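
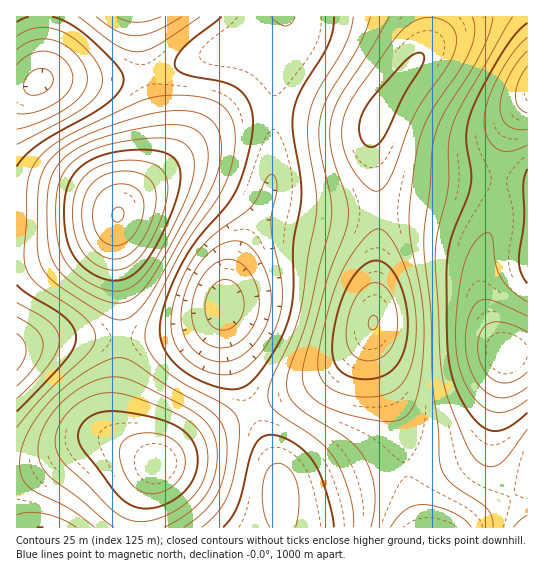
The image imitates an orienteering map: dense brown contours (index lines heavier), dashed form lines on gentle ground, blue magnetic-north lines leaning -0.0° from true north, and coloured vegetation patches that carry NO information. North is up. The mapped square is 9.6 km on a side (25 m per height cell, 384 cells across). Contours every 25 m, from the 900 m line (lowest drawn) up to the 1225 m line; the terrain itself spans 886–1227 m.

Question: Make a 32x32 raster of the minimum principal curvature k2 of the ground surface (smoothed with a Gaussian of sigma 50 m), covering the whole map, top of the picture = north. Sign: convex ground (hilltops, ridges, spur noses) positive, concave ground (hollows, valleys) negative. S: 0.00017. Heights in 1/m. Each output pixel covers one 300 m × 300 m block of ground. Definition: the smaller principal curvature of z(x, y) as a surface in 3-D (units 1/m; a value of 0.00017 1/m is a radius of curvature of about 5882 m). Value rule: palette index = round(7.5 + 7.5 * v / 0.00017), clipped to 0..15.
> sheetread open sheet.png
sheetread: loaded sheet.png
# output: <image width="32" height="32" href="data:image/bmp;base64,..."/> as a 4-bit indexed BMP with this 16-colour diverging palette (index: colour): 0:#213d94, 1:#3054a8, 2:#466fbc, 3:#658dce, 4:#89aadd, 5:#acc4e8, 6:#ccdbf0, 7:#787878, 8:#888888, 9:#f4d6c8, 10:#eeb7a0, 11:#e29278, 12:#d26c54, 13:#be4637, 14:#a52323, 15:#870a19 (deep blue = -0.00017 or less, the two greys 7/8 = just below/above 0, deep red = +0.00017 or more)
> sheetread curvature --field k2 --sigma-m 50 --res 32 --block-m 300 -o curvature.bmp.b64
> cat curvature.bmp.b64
<image width="32" height="32" href="data:image/bmp;base64,Qk12AgAAAAAAAHYAAAAoAAAAIAAAACAAAAABAAQAAAAAAAACAAATCwAAEwsAABAAAAAAAAAAlD0hAKhUMAC8b0YAzo1lAN2qiQDoxKwA8NvMAHh4eACIiIgAyNb0AKC37gB4kuIAVGzSADdGvgAjI6UAGQqHADM0aZiHYxEkVEVURWeIdUM0VWiZqqYxEkRGZVVVVmUzRWZnms3ZUhEjVnZlVEVUM1Z3Zove7HMQE1ZmZmVVVDRXiXZpzutzABRFVmZmZUM0WJqXZ63JUgAlVVVWZ3ZCE1iruXeKp0EANnZVVWd2MQJIq7qHd4YxAkeYdVVWZTABN5mZh1VlIRNXiIdlVVQgABNFZmVERCEjZ4iIhlRDIAAAASIzMyIRJFZ3iah1QxAAAAAAEiIQACRWZ4q7l1IAACAAAAEhEAATRWebzKhQABNlQhESIRAAEjRoq8yoMAAldmVUQzIQABM0V5qqliABRnZWeHZUEAAjREZ4iHUQAUZURpqpdiAAJFRFZmZUIAJGREesy6cgACRVVVVVVDISNDNYzu2nMAATRWZURVVDIiMjat7tp0IQAjRVRFVmZDIiI2nO7JdVMQEjRVVWd2VDISRpvdqGZ2MQAkVmZnd2QyEkaau4dnh1IAFHiHZmZVMhJGiph2Z4hiABWamHZVVDIRNndlVniHYwAEm7mGVDMhABNDIzVnd1QQBIu5hlQyAAAAAAEjRmZUMRN6qXZmQgAAAAAAASNVVVMSWIh3d3UwAAAAAQABJEVkITZ3eImYZBAAEjMhAAJGdjIkZ4mamXUxATVlQxABNXZTI0Z5qph1MhJGiHVCECRmVENFaJqYZD"/>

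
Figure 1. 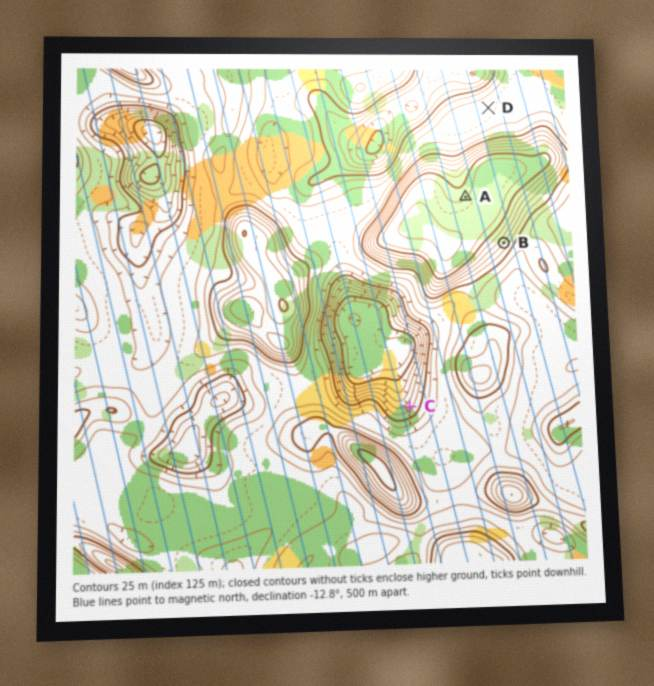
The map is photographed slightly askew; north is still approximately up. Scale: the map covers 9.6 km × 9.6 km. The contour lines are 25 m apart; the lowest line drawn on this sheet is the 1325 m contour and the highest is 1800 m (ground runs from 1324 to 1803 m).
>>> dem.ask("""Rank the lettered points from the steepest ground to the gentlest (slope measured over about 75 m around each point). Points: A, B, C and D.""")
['B', 'C', 'A', 'D']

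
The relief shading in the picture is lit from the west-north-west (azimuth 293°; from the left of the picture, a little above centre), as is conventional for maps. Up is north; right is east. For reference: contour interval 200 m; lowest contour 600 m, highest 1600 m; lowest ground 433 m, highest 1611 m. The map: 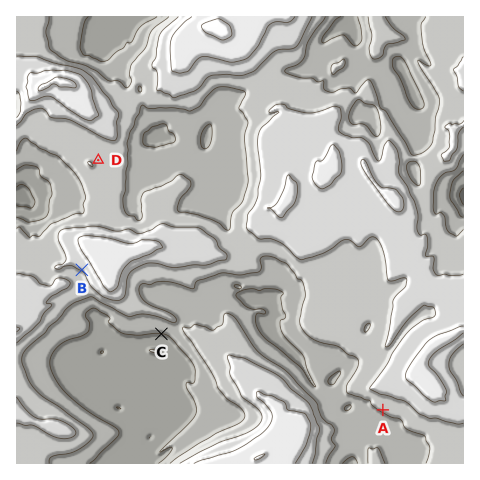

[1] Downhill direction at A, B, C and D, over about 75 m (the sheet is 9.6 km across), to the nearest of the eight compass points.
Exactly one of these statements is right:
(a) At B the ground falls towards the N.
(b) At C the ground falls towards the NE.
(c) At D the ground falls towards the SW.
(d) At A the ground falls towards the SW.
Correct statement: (d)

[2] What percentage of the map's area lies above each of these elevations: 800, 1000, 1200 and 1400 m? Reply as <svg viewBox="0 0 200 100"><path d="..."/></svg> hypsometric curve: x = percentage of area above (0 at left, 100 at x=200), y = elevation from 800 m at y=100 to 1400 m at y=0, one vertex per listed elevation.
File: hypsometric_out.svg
<svg viewBox="0 0 200 100"><path d="M177 100l-53-33-64-34-45-33"/></svg>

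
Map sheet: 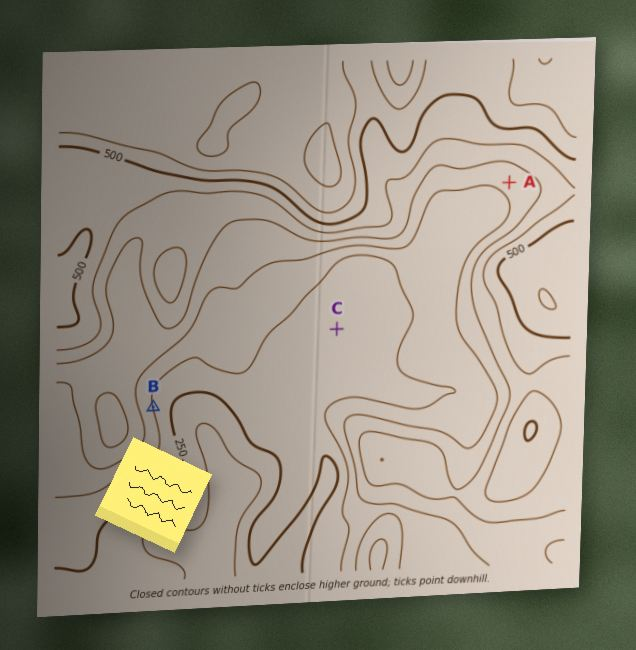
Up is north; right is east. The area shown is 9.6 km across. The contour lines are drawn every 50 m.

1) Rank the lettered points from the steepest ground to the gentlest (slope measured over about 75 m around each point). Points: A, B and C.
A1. B A C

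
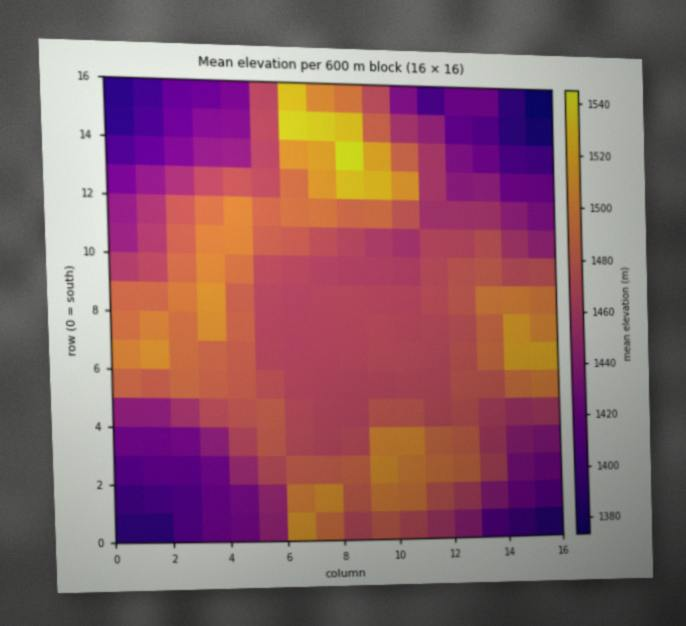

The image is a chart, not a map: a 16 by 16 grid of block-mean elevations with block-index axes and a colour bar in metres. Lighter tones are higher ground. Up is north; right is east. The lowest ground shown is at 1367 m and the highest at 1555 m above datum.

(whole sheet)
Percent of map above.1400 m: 94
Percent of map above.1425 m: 82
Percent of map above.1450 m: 69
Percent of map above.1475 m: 36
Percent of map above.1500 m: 13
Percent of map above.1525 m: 3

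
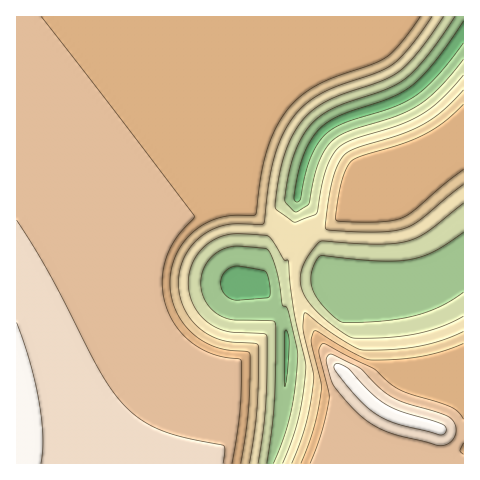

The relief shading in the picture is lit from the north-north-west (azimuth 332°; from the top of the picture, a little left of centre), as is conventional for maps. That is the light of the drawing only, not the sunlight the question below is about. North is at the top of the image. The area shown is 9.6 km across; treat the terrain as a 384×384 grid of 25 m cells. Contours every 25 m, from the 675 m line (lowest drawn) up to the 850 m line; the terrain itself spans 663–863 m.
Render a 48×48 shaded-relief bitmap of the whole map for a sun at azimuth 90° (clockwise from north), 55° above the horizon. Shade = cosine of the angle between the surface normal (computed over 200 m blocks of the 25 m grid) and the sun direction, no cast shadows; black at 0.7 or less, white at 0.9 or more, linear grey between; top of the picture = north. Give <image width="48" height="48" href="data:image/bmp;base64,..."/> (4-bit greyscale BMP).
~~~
<image width="48" height="48" href="data:image/bmp;base64,Qk32BAAAAAAAAHYAAAAoAAAAMAAAADAAAAABAAQAAAAAAIAEAAATCwAAEwsAABAAAAAAAAAAAAAAABEREQAiIiIAMzMzAERERABVVVUAZmZmAHd3dwCIiIgAmZmZAKqqqgC7u7sAzMzMAN3d3QDu7u4A////AJmZmZmZmZmZmZma3u7YMzNpmZmZmZmZmaqZmZmZmZmZmZmazu7qQzNYmZmZmZiJq6qqqZmZmZmZmZmZvu7rYzNYmZmYiIh5vaqqqpmZmZmZmZmZve7sczNHmZh3d4iK3aqqqqmZmZmZmZmZrO7tgzNGmXZneJmrzaqqqqmZmZmZmZmZrO7ulDM2h2ZoqqqqvKqqqqqZmZmZmZmZnO7upDM1ZVebuqqqqaqqqqqZmZmZmZmZm+7upTMzRXrMuqmZmaqqqqqZmZmZmZmZm97utTMRRqzLqZmZmaqqqqqZmZmZmZmZm97utTEASczKmZmZmaqqqqqZmZmZmZmZm97utiABe8upmZmZmaqqqqqZmZmZmZmqms7uxhAGrLqYiIiIiaqqqqqZmZmZmau6mZzuxQBKzLmYiIh3d6qqqqqZmZmZmsy6qZnOswKMy6mYiIiHd6qqqqmZmZmZrNy7qZmsoha8ypmZiIiId6qqqqmZmZmazdy7qZmagznMuZmZmIiId6qqqqmZmZmb3tzLqZmYY2vcqZmZmYiIiKqqqpmZmZmc7tzLqZmGRZ3LmZmZmZiIiKqqqpmZmZms7tzLqZmFRr3KmZmZmZmYiKqqqpmZmZms7tzLqZl1R825mZmZmZmZiKqqqZmZmZmc7tzLqZl1R825mZmZmZmZmaqqqZmZmZmb3tzLqZl1V725mZmZmZmZmaqqmZmZmZma3tzLqZh1aKy5iZmZmZqqmaqpmZmZmZmZvdy7qZh2iIu5iImZmaqqqqqpmZmZmZmZq9y6qYiImImYiImZmqqqqqqZmZmZmZmZmry6qYmqqYh2iImZmru7qqmZmZmZmZmZmZq6qZrMuodUWJmZq7u7upmZmZmZmZmZmZmZma3ty3VDV5mZmru7u5mZmZmZmZmZmZmZma3u7HMzR5mZmau7u5mZmZmZmZmZmZmZmazu7YQzR5mZmZmru5mZmZmZmZmZmZmZmazu7ZQzRomZmZmau5mZmZmZmZmZmZmZmZve7qUzRYmZmZmZqpmZmZmZmZmZmZmZmZve7rZERWiZmZmZmZmZmZmZmZmZmZmZmZrO7tlEVmd4iZmZmZmZmZmZmZmZmZmZmZrN7dt1Vnd3d3iZmZmZmZmZmZmZmZmZmZm93d2nZnd3d2Z4mZmZmZmZmZmZmZmZmZms3dzKh3d3dmZmiZmZmZmZmZmZmZmZmZmazczLuph3dmZVZpmZmZmZmZmZmZmZmZmZvMy7uqqph2ZVVZmZmZmZmZmZmZmZmZmZmry7qqqqunVVVZmZmZmZmZmZmZmZmZmZmau7qqqru7hVVZmZmZmZmZmZmZmZmZmZmZmqqqqrvMuFVZmZmZmZmZmZmZmZmZmZmZmZmqq7vMy4VJmZmZmZmZmZmZmZmZmZmZmZmZmrzMzLdZmZmZmZmZmZmZmZmZmZmZmZmZmavN3cp5mZmZmZmZmZmZmZmZmZmZmZmZmZrN3dy5mZmZmZmZmZmZmZmZmZmZmZmZmZms3d3ZmZmZmZmZmZmZmZmZmZmZmZmZmZmbzd3Q=="/>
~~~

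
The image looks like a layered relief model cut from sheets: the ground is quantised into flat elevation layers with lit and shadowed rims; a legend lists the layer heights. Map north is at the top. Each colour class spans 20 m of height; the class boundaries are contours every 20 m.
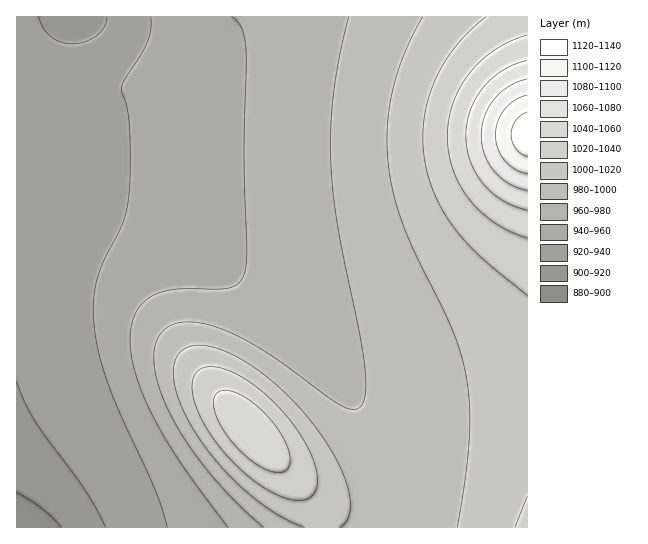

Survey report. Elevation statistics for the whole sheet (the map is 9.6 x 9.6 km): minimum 880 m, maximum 1130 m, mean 975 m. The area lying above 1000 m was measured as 24.2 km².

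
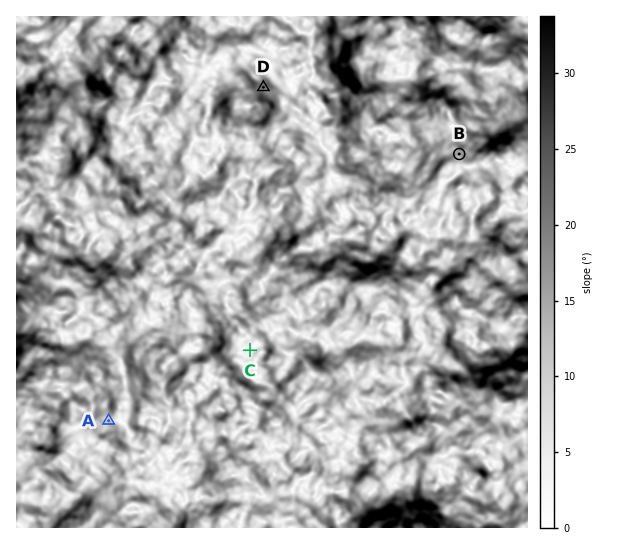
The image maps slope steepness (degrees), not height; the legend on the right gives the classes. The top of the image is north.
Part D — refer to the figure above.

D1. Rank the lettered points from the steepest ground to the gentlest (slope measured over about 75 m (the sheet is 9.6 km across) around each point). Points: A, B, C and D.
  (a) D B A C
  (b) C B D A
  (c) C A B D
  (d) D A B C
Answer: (a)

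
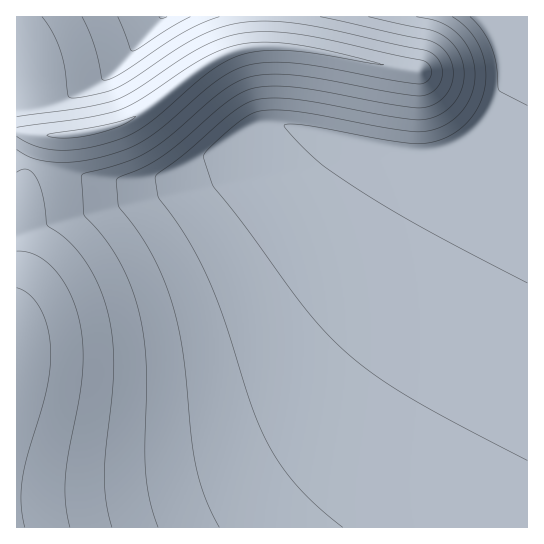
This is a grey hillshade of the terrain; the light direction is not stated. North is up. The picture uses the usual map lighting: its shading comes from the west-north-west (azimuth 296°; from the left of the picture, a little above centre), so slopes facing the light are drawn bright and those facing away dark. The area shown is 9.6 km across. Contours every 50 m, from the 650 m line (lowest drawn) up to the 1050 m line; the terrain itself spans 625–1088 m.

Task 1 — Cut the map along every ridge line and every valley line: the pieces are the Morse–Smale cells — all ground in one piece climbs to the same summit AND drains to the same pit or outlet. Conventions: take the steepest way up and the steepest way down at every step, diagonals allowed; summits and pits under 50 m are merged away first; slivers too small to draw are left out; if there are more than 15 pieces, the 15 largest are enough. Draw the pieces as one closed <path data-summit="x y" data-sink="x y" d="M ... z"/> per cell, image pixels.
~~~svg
<path data-summit="17 359" data-sink="527 17" d="M527 47l-26 52-16 24-19 17-24 11-17 2-20-1-120-25-38 25-25 12-44 13-36 6-36-2-31-5-36-11-22-9-1 371 511 1z"/><path data-summit="82 133" data-sink="527 17" d="M527 16l-262 0-2 31-24 2-28 12-72 54-26 12-40 8-38 0-3-8-4-40-11 1-1 67 23 10 36 11 31 5 36 2 36-6 44-13 25-12 38-25 120 25 20 1 17-2 28-14 15-14 11-14 32-63z"/><path data-summit="82 133" data-sink="163 17" d="M263 16l-102 0-40 46-19 17-19 4-54 4 4 46 2 2 38 0 40-8 17-7 21-13 60-46 28-12 24-2z"/><path data-summit="17 359" data-sink="163 17" d="M159 16l-142 0-1 42 8 4 5 25 65-6 8-2 13-10z"/><path data-summit="17 359" data-sink="527 17" d="M21 59l-5 0 0 28 10 1 2-2-1-15-3-9z"/>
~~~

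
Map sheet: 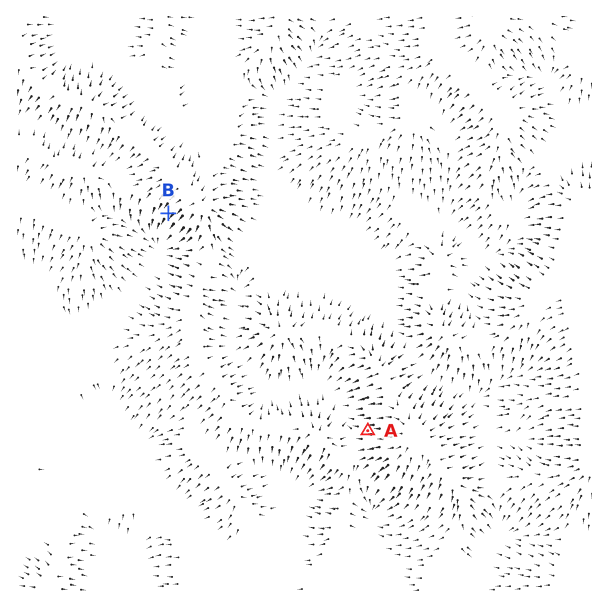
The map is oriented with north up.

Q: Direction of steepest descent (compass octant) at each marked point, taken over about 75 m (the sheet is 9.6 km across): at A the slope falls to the W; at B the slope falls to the SW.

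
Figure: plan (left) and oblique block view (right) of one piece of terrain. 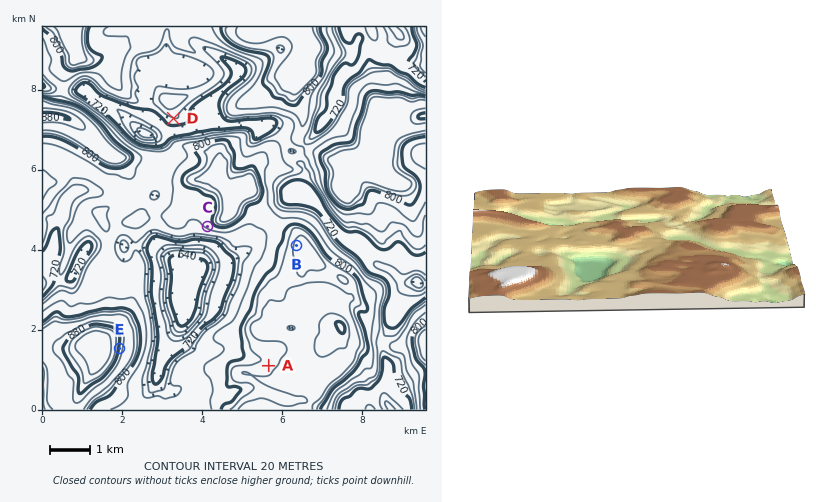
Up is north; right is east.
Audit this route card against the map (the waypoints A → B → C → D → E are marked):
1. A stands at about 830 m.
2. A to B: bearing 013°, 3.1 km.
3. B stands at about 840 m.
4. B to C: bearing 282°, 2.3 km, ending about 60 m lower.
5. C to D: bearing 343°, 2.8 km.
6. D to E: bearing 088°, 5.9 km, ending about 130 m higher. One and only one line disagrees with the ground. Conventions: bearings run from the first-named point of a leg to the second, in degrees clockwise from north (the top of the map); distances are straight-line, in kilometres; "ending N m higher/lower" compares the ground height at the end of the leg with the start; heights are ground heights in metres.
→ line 6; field bearing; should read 193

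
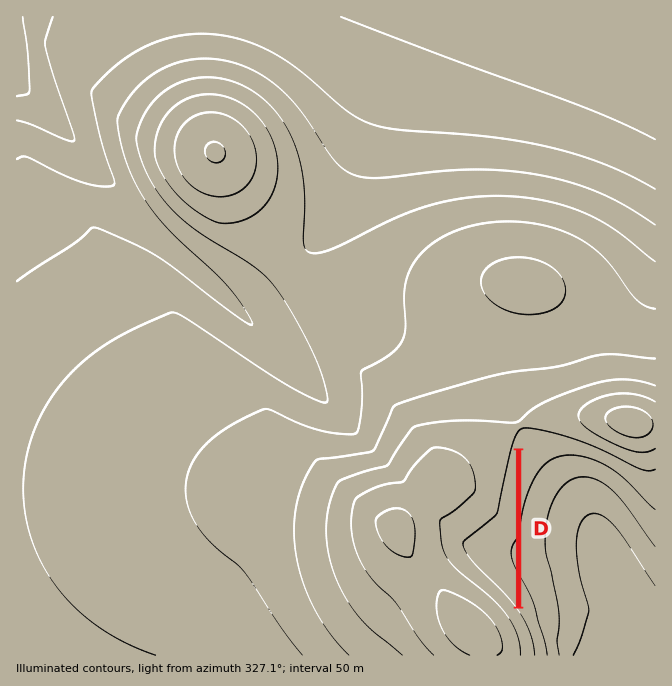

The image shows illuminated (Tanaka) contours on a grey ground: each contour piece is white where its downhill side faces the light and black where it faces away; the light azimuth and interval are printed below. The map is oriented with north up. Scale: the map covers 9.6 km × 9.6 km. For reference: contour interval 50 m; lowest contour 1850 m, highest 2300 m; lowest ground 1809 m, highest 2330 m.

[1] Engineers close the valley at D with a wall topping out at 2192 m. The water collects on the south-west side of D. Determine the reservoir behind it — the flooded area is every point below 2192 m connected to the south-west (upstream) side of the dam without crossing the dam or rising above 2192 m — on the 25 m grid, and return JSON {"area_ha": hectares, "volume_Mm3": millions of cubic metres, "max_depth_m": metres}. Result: {"area_ha": 66.7, "volume_Mm3": 12.19, "max_depth_m": 47}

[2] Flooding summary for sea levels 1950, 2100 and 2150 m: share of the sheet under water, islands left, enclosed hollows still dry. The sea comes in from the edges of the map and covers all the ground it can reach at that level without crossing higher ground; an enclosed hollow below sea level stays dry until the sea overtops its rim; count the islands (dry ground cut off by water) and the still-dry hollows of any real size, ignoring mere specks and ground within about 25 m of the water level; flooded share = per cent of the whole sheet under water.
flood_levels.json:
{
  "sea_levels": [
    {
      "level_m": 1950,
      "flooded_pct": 15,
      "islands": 0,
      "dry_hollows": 0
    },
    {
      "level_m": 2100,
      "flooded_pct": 65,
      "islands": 1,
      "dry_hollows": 0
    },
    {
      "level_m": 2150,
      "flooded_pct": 81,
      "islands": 1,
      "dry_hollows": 0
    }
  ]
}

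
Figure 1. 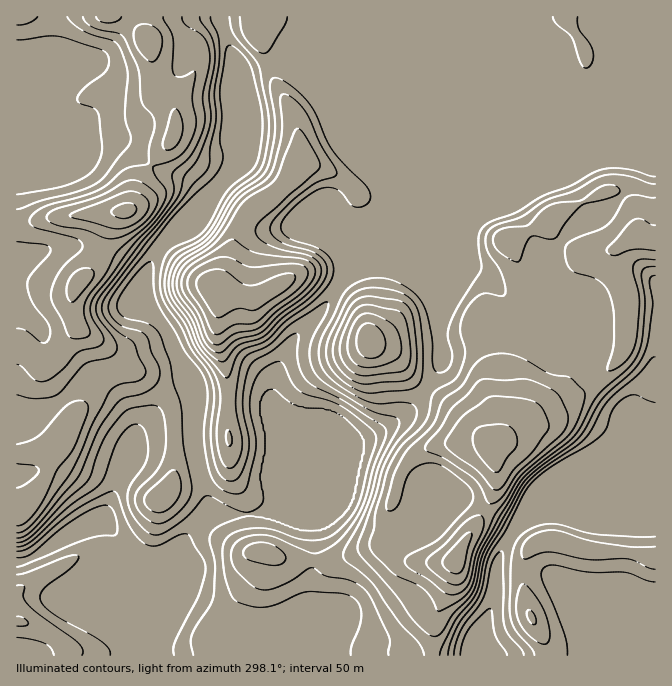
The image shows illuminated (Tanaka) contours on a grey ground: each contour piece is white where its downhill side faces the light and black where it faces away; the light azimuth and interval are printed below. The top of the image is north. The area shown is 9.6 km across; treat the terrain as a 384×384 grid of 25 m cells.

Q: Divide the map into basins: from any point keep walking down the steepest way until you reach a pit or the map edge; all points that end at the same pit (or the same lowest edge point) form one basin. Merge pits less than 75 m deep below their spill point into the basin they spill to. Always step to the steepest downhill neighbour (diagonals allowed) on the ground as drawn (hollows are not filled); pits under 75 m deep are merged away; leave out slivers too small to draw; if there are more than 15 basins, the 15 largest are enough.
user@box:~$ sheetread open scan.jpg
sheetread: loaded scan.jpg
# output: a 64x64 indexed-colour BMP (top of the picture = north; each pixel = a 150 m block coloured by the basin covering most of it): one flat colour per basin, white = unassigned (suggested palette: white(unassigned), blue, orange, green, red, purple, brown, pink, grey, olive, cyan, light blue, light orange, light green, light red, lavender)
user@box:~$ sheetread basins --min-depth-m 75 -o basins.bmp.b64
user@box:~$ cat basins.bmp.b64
<image width="64" height="64" href="data:image/bmp;base64,Qk12CAAAAAAAAHYAAAAoAAAAQAAAAEAAAAABAAQAAAAAAAAIAAATCwAAEwsAABAAAAAAAAAA////ALR3HwAOf/8ALKAsACgn1gC9Z5QAS1aMAMJ34wB/f38AIr28AM++FwDox64AeLv/AIrfmACWmP8A1bDFABERERERERERERERERERERERERERESIiIiIiIiIiIiIiERERERERERERERERERERERERERERIiIiIiIiIiIiIiIREREREREREREREREREREREREREREiIiIiIiIiIiIiIhERERERERERERERERERERERERERESIiIiIiIiIiIiIiERERERERERERERERERERERERERERIiIiIiIiIiIiIiIRERERERERERERERERERERERERERESIiIiIiIiIiIiIhERERERERERERERERERERERERERERIiIiIiIiIiIiIiERERERERERERERERERERERERERERESIiIiIiIiIiIiIRERERERERERERERERERERERERERERIiIiIiIiIiIiIhEREREREREREREREREREREREREREREiIiIiIiIiIiIiERERERERERERERERERERERERERERESIiIiIiIiIiIiIREREREREREREREREREREREREREREREiIiIiIiIiIiIhERERERERERERERERERERERERERERERIiIiIiIiIiIiEREREREREREREREREREREREREREREREiIiIiIiIiIiIRERERERERERERERERERERERERERERERIiIiIiIiIiIhEREREREREREREREREREREREREREREREiIiIiIiIiIiERERERERERERERERERERERERERERERERIiIiIiIiIiIREREREREREREREREREREREREREREREREiIiIiIiIiIhERERERERERERERERERERERERERERERESIiIiIiIiIiERERERERERERERERERERERERERERERERIiIiIiIiIiIRERERERERERERERERERERERERERERERIiIiIiIiIiIhERERERERERERERERERERERERERERERESIiIiIiIiIiEREREREREREREREREREREREREREREREREiIiIiIiIiIREREREREREREREREREREREREREREREREREiIiIiIiIhEREREREREREREREREREREREREREREREREREiIiIiIiEREREREREREREREREREREREREREREREREREREiIiIiIREREREREREREREREREREREREREREREREREREREiIiIhERERERERERERERERERERERERERERERERERERERIiIiERERERERERERERERERERERERERERERERERERERESIiIREREREREREREREREREREREREREREREREREREREREiIhERERERERERERERERERERERERERERERERERERERERIiEREREREREREREREREREREREREREREREREREREREREiIRERERERERERERERERERERERERERERERERERERERESIhERERERERERERERERERERERERERERERERERERERERIiEREREREREREREREREREREREREREREREREREREREREiIRERERERERERERERERERERERERERERERERERERERERERERERERERERERERERERERERERERERERERERERERERERERERERERERERERERERERERERERERERERERERERERERERERERERERERERERERERERERERERERERERERERERERERERERERERERERERERERERERERERERERERERERERERERERERERERERERERERERERERERERERERERERERERERERERERERERERERERERERERERERERERERERERERERERERERERERERERERERERERERERERERERERERERERERERERERMxEREREREREREREREREREREREREREREREREREREREREzMzMzMxERERERERERERERERERERERERERERERERERETMzMzMzMxERERERERERERERERERERERERERERERERERMzMzMzMzEREREREREREREREREREREREREREREREREREzMzMzMzMxERERERERERERERERERERERERERERERERETMzMzMzMzERERERERERERERERERERERERERERERERERMzMzMzMzMxEREREREREREREREREREREREREREREREREzMzMzMzMzMRERERERERERERERERERERERERERERERETMzMzMzMzMxERERERERERERERERERERERERERERERERMzMzMzMzMzMREREREREREREREREREREREREREREREREzMzMzMzMzMxERERERERERERERERERERERERERERERETMzMzMzMzMzERERERERERERERERERERERERERERERERMzMzMzMzMzEREREREREREREREREREREREREREREREREzMzMzMzMzERERERERERERERERERERERERERERERERETMzMzMzMzMRERERERERERERERERERERERERERERERERMzMzMzMzMxEREREREREREREREREREREREREREREREREzMzMzMzMzERERERERERERERERERERERERERERERERETMzMzMzMzERERERERERERERERERERERERERERERERERMzMzMzMzMREREREREREREREREREREREREREREREREREzMzMzMzMRERERERERERERERERERERERERERERERERETMzMzMzMxERERERERERERERERERERERERERERERERER"/>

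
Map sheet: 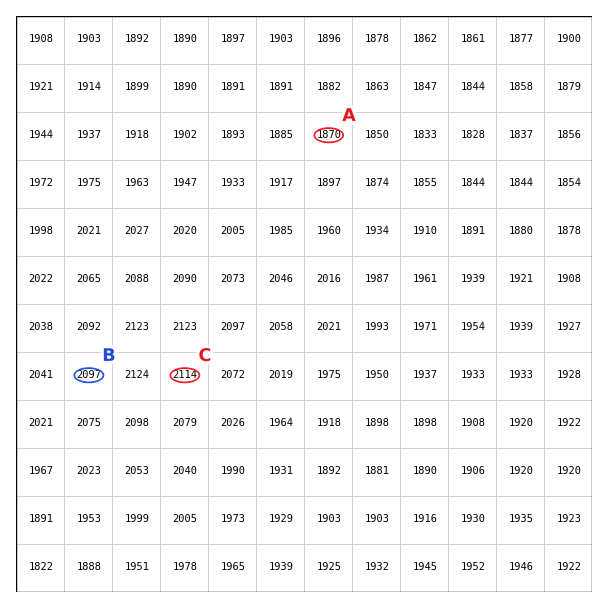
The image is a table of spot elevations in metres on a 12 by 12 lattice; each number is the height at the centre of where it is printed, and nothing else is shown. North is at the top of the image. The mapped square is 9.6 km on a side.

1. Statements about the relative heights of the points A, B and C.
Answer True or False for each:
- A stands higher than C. False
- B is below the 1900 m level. False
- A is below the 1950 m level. True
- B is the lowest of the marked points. False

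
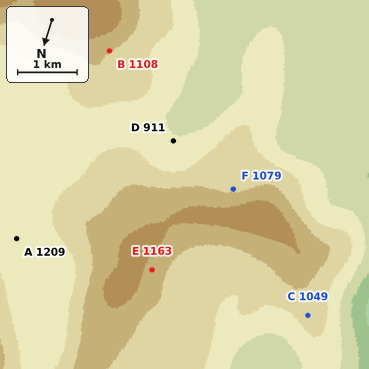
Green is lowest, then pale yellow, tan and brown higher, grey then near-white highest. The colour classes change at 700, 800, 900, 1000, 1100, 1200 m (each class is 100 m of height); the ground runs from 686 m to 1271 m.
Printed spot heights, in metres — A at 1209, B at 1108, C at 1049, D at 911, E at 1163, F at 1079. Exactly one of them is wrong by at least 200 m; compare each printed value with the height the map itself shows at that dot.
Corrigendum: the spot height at A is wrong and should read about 959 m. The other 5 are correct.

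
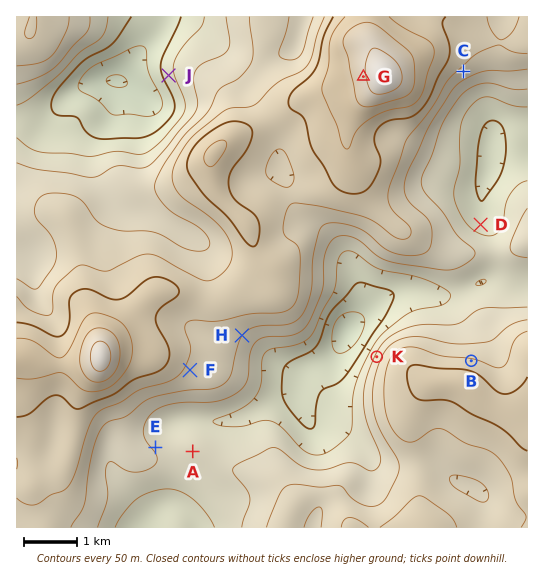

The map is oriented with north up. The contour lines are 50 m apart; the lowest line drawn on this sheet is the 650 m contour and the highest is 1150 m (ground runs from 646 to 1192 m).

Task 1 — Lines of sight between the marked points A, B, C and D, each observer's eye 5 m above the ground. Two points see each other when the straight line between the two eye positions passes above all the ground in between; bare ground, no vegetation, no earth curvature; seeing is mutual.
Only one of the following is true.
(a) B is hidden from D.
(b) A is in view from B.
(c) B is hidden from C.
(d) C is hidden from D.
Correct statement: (a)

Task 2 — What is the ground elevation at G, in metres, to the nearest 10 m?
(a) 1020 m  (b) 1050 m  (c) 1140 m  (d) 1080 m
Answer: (c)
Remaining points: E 850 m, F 940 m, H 900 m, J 780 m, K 870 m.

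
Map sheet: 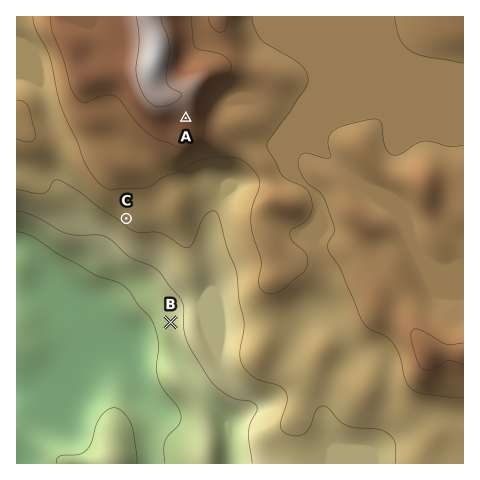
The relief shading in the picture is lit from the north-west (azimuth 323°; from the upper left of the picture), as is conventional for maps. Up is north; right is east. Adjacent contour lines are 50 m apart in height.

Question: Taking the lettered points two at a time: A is above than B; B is below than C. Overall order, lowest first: B C A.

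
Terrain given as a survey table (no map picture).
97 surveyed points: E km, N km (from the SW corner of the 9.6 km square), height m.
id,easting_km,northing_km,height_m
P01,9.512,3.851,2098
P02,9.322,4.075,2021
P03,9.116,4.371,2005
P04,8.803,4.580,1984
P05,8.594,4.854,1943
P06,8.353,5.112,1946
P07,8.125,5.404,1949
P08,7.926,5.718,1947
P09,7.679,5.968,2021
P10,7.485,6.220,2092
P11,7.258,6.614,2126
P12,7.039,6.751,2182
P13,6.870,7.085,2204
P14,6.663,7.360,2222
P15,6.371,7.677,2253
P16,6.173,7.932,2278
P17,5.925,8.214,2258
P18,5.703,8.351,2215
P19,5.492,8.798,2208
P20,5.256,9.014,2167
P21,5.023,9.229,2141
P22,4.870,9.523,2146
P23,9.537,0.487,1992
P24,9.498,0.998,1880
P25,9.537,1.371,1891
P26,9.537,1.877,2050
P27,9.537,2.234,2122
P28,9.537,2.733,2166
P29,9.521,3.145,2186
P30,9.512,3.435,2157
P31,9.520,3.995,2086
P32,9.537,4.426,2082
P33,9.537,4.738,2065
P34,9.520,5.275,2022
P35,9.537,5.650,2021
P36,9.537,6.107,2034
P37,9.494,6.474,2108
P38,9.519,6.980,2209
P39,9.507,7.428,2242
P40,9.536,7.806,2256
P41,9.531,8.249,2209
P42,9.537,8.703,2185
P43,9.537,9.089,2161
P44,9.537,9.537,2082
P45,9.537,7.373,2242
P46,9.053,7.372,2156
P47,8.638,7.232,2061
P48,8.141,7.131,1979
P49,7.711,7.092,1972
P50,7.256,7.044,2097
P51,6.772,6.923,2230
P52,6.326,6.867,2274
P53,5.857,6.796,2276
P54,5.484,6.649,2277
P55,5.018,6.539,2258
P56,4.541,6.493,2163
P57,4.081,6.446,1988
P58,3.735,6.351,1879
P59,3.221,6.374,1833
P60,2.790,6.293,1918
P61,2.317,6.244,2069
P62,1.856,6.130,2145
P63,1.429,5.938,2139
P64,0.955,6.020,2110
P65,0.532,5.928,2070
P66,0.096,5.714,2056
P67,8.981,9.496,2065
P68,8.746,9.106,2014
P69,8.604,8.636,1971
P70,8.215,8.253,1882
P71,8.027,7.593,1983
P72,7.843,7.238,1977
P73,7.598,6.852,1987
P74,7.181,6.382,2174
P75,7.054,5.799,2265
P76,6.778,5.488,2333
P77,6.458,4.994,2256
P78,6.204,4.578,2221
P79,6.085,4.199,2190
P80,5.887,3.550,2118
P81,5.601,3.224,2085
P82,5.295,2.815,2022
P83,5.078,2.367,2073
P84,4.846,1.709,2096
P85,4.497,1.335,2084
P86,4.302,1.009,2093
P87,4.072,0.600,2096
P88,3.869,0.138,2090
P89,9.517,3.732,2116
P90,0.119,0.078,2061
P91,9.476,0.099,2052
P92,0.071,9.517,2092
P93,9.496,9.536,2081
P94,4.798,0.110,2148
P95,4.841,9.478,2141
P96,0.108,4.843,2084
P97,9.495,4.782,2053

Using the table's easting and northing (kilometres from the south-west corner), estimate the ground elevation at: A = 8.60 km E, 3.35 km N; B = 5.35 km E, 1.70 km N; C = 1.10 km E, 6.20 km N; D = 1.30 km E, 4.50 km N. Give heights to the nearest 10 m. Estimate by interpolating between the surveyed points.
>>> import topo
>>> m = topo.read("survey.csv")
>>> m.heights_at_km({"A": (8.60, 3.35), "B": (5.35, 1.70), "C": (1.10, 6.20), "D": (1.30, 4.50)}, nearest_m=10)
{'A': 2060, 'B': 2180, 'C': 2160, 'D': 2210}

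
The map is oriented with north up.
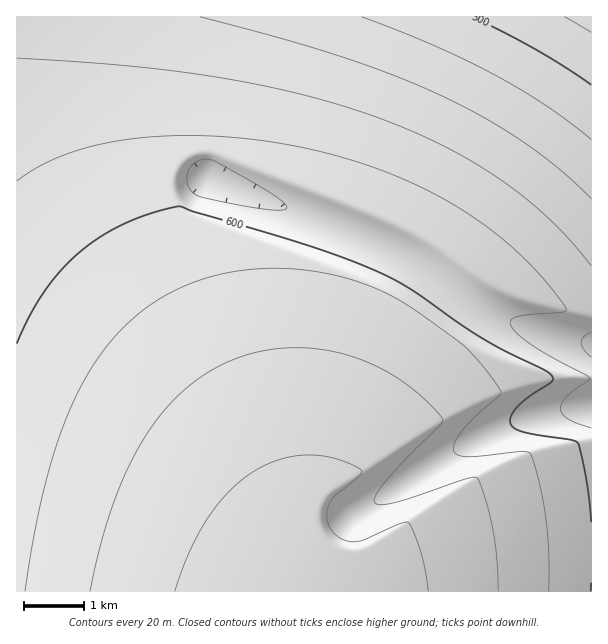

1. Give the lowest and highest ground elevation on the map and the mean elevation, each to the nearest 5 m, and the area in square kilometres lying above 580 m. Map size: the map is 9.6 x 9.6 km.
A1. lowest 475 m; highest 675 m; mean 600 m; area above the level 64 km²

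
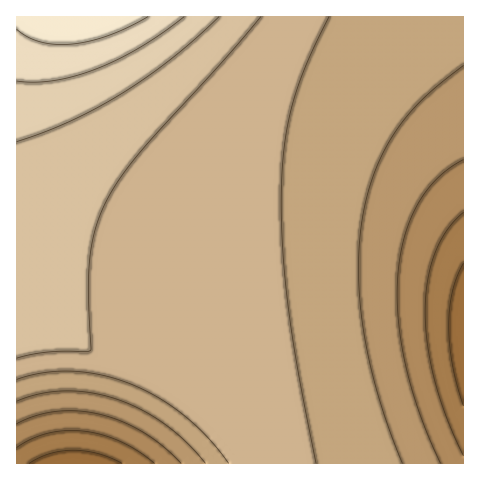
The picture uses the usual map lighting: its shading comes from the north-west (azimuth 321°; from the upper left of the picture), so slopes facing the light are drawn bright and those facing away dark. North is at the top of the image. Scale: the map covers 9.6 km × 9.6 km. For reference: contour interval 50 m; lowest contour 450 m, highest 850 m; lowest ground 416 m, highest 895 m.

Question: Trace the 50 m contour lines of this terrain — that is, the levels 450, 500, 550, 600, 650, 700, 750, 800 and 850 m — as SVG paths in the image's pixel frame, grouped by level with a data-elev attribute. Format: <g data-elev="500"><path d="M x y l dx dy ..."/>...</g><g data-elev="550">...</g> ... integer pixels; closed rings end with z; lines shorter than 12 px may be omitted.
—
<g data-elev="450"><path d="M29 463l21-10 24-3 24 4 24 9"/><path d="M463 406l-11-42-3-38 3-34 5-15 6-14"/></g><g data-elev="500"><path d="M463 456l-16-37-12-37-7-36-3-34 3-32 7-27 12-23 16-18"/><path d="M17 448l15-9 16-6 18-2 18 0 19 4 17 6 18 10 17 12"/></g><g data-elev="550"><path d="M441 463l-21-49-14-49-8-46 0-43 6-39 6-17 8-16 9-14 11-12 11-10 14-8"/><path d="M17 424l18-8 21-5 22 0 23 3 22 8 21 11 20 14 17 16"/></g><g data-elev="600"><path d="M402 463l-23-65-15-62-4-30-1-29 0-28 3-27 5-25 6-22 9-21 12-20 12-17 15-17 42-35"/><path d="M17 401l23-7 24-3 26 2 26 6 25 11 24 14 22 18 18 21"/></g><g data-elev="650"><path d="M316 463l-18-91-10-66-6-63-1-57 4-46 8-38 14-39 22-46"/><path d="M17 379l26-6 28-2 30 4 29 9 28 13 26 19 24 22 21 25"/></g><g data-elev="700"><path d="M17 358l29-6 41-1 4-1-3-58 2-34 6-30 10-27 14-23 19-25 84-92 38-44"/></g><g data-elev="750"><path d="M17 142l53-21 53-28 50-35 46-41"/></g><g data-elev="800"><path d="M17 81l17 1 20-1 21-5 21-7 22-10 22-12 44-30"/></g><g data-elev="850"><path d="M17 29l11 8 13 5 15 2 17 0 17-3 19-6 20-8 19-10"/></g>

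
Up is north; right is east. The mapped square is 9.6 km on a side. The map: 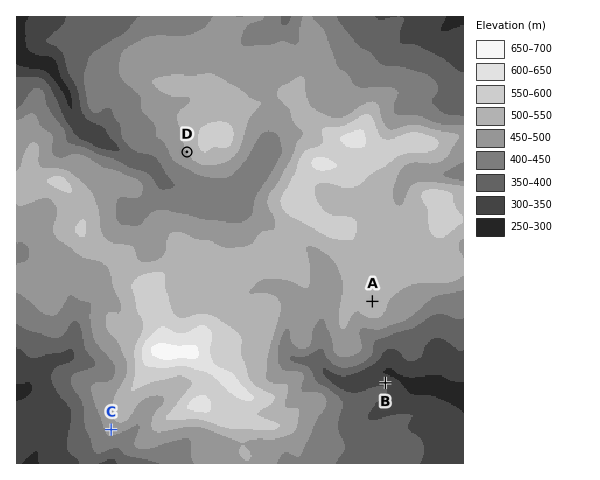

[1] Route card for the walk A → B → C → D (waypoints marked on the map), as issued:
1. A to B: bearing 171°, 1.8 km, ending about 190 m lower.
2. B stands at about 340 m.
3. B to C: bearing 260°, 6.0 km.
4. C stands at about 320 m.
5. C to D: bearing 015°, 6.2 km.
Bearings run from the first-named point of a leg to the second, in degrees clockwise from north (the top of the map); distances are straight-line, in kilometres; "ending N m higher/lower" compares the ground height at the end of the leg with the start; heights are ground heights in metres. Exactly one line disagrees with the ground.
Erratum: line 4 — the height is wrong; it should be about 470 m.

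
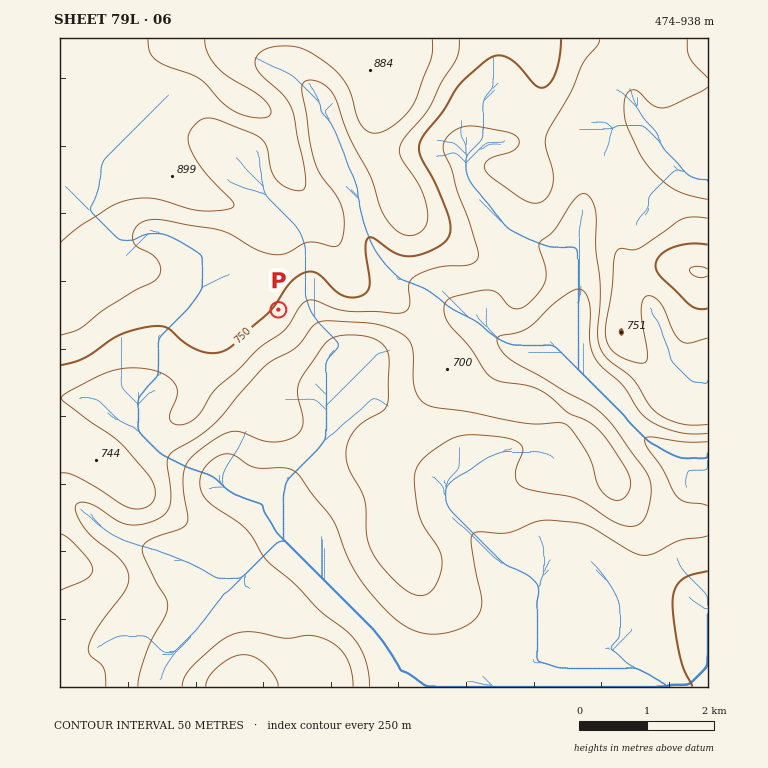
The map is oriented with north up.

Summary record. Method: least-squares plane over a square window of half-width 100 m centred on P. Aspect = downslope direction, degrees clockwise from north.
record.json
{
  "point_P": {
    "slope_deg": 8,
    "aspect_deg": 125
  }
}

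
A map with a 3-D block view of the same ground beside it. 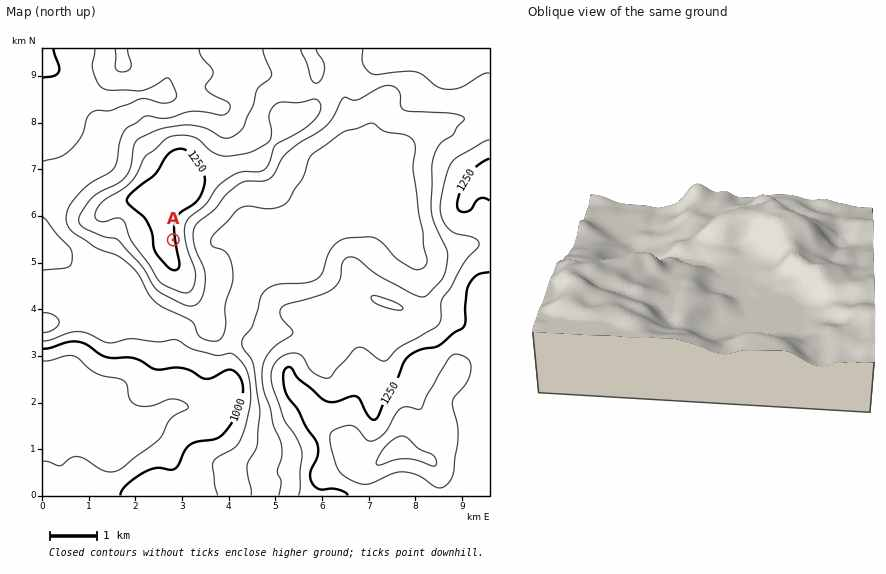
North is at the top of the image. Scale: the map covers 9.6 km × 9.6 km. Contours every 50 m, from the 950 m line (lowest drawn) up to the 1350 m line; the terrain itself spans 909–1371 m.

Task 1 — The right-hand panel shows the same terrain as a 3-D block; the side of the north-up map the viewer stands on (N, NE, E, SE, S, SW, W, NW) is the E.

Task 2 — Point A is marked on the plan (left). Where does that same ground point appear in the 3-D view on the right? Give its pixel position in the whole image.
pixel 745 215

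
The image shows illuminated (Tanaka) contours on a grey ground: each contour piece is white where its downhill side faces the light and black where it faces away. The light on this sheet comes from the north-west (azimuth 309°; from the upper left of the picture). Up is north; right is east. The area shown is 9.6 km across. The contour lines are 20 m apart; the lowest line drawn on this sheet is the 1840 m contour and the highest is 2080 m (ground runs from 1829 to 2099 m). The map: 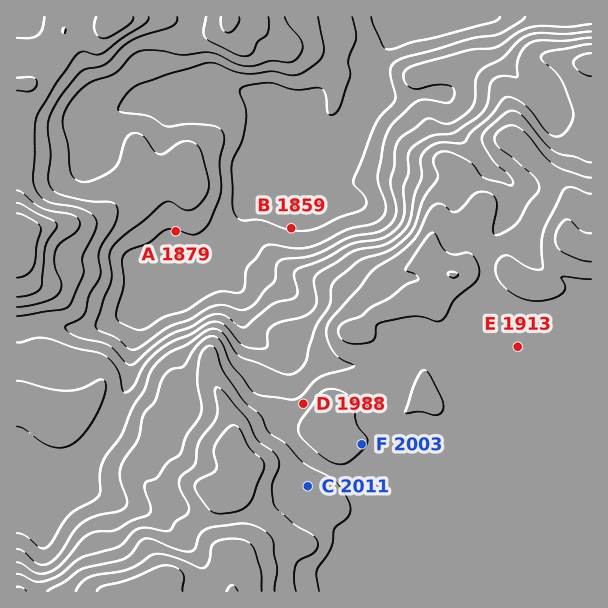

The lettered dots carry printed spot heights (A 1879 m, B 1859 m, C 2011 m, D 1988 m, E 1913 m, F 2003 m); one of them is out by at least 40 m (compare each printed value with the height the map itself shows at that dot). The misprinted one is E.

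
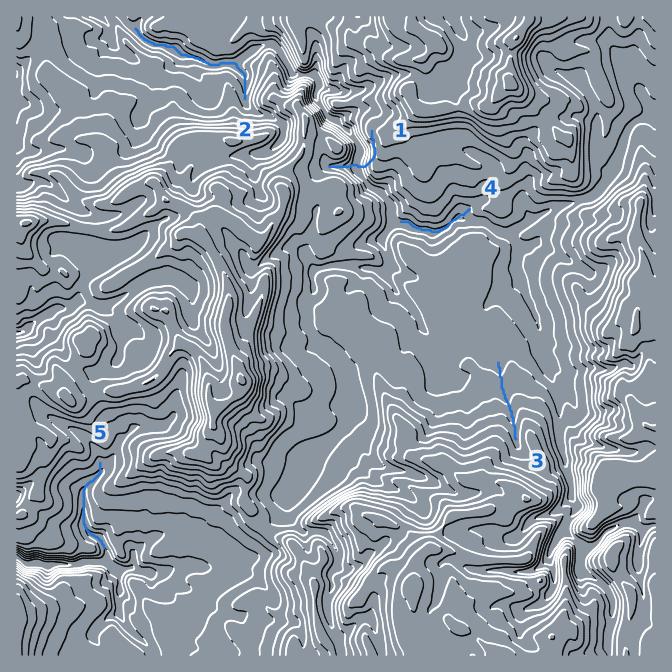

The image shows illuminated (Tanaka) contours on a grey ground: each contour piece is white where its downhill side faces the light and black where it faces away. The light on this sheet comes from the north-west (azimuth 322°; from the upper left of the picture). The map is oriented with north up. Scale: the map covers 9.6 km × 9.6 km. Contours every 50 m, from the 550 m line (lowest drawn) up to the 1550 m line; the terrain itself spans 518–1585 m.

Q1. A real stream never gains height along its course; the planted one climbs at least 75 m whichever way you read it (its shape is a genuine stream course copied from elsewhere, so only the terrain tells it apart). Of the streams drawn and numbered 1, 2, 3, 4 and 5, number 1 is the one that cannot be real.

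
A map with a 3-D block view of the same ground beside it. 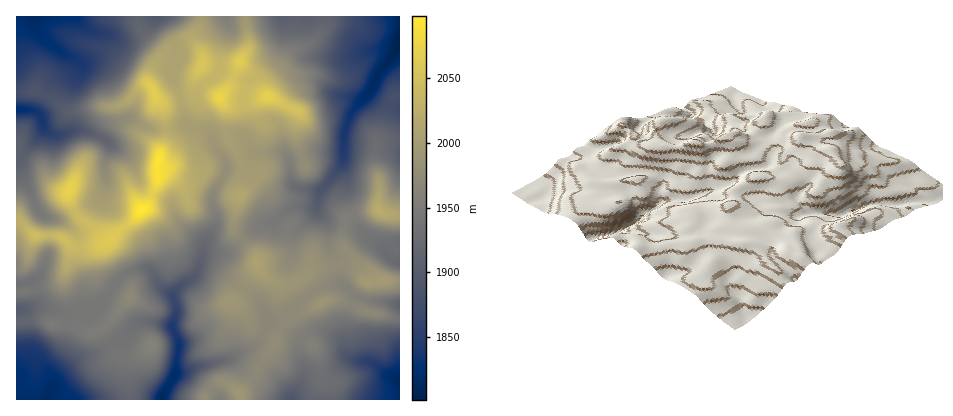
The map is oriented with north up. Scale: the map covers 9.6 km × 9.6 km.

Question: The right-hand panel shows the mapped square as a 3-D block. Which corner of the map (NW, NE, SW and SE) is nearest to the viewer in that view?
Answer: SE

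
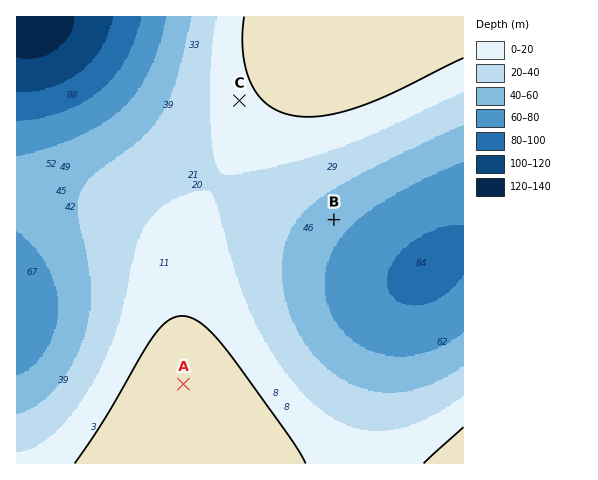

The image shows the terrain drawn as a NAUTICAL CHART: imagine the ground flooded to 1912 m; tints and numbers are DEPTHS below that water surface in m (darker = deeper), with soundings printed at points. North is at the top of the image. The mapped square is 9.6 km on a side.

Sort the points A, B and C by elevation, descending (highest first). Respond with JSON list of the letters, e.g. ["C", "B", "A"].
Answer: ["A", "C", "B"]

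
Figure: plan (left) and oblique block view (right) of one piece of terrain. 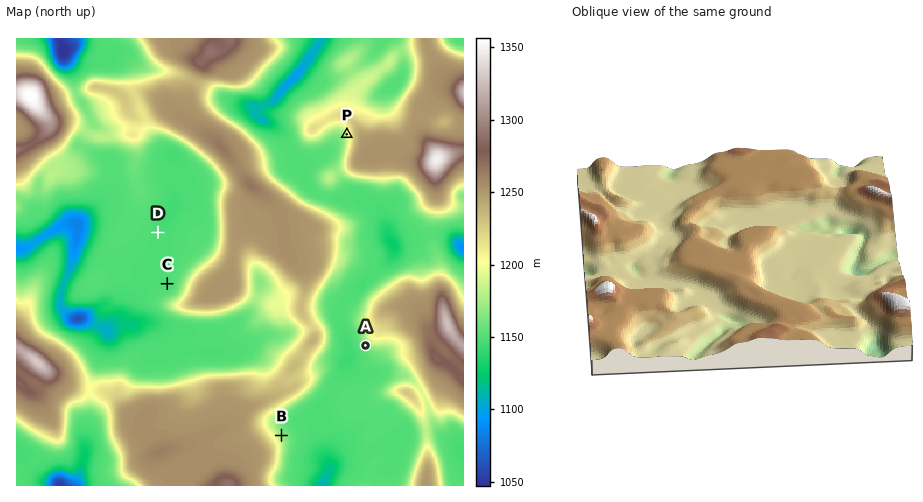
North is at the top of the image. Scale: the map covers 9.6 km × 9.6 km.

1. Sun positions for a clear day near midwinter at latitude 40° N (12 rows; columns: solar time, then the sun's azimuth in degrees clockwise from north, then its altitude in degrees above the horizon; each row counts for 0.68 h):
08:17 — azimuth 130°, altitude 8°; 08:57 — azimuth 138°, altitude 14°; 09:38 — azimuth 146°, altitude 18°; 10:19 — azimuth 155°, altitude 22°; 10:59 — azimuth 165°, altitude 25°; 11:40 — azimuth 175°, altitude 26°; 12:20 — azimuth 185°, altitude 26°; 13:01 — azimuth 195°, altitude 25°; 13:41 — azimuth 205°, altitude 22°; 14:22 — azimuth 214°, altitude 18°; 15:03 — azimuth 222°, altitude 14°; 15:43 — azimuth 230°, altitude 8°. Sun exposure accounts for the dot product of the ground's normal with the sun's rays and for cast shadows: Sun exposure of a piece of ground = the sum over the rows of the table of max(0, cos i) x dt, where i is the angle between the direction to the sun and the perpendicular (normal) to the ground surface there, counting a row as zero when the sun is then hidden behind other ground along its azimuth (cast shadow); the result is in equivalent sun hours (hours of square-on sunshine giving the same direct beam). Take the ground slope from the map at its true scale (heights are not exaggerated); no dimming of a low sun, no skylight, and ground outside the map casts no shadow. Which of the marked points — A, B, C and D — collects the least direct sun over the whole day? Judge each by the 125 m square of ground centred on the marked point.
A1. B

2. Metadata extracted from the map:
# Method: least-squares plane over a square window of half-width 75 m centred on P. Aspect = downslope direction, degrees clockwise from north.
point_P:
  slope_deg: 13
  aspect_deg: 255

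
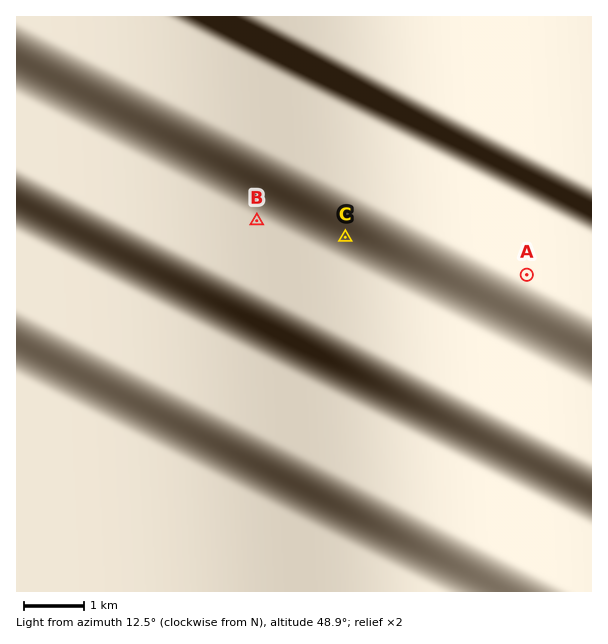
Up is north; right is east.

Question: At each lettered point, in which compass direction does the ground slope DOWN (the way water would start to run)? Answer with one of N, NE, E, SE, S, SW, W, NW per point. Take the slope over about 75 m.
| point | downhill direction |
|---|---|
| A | E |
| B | W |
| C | SW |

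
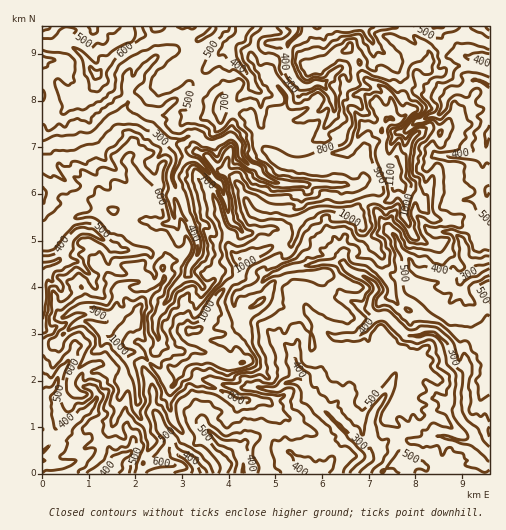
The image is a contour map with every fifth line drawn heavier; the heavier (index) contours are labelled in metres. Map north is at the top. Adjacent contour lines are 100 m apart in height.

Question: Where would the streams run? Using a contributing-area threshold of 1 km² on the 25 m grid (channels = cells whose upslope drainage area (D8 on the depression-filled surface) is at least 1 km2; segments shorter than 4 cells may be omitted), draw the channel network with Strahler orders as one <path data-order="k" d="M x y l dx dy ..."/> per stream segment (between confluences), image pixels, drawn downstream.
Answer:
<path data-order="1" d="M306 466l15 7"/><path data-order="1" d="M117 459l0 6-6 8"/><path data-order="2" d="M368 455l0 4-13 13 0 1"/><path data-order="2" d="M478 442l11 12"/><path data-order="1" d="M436 436l8 0 16 6 12 0 1-1 5 1"/><path data-order="1" d="M163 430l7 7 3 7 0 5 1 2 5 5 7 2 7 7 4 5 0 3"/><path data-order="1" d="M204 426l16 16 6 2 6 0 2 1 8 10 0 3 1 1 0 14"/><path data-order="1" d="M372 417l-2 2 0 29-2 7"/><path data-order="1" d="M96 398l-3 7-7 7-4 1-38 38-1 0"/><path data-order="1" d="M48 392l-2 2 0 9-3 11 0 16"/><path data-order="2" d="M306 388l3 4 1 4 39 40 2 2 1 0 14 14 1 0 1 3"/><path data-order="1" d="M258 387l3 1 7 0 1 1 8 0 9-7 12 0 8 6"/><path data-order="1" d="M295 353l0 7 2 6 10 11-1 11"/><path data-order="1" d="M158 345l0-8-2-5 0-14 7-13 6-5 3-11 16-16 0-5 3-5 6-7 2-5 0-10-1-3-6-12-1-6-5-6-3-14-7-11"/><path data-order="1" d="M324 329l7 7 4 2 5 0 1-1 15 0 3-1 20-20"/><path data-order="2" d="M379 316l7 0 2 1 20 19 13 0 3-3 11 0 10 11 1 2 0 5 3 2 1 4 0 4 2 5 7 7-1 42 3 6 12 12 5 9"/><path data-order="1" d="M235 297l4-4 4 0 3-3 8-1 4-2 9-10 3-1 2-2 7-1 10-5 22-2 9-4 21 0 4 4"/><path data-order="1" d="M461 282l4-3"/><path data-order="2" d="M465 279l2-3 8-1 7-7"/><path data-order="2" d="M482 268l7-2"/><path data-order="2" d="M345 266l6 6 7 3 3 0 5 2 9 7 1 6-6 8-1 11 7 7 3 0"/><path data-order="2" d="M58 261l-10 4-5 0"/><path data-order="1" d="M64 261l-6 0"/><path data-order="1" d="M121 251l-6-4-4 0-7-7-12-8-12-1-11 9-11 21"/><path data-order="1" d="M465 251l-1 7 7 7 8 3 3 0"/><path data-order="1" d="M398 245l2 4 10 11 2 8 4 4 3 1 9 0 4 2 6 0 11 4 7 0 1 1 8-1"/><path data-order="1" d="M232 223l-4-10-1-11-5-10 0-6-10-9-4-6-10-10-3-1-7 0-4-3-5 0 0-1"/><path data-order="1" d="M174 219l-1-3 0-7-1-2-2-12 6-6"/><path data-order="2" d="M176 189l-2-6-2-4 0-4 6-12 0-6 1-1"/><path data-order="1" d="M361 183l-3 2-11 0-1-1-4 1-11 0-1-1-48 0-1-1-5 0-12-6-4-5-3-4-8-3-8-8-1-2 0-11-4-4-4-4-3 0-7 5-6 1-3 2-7-1-11-7-7 0-5 4-6 0-1 1-7 0-3-1"/><path data-order="2" d="M179 156l-2-6-11-10"/><path data-order="1" d="M447 156l33 0 2-1 4-5 1-16 2-4"/><path data-order="2" d="M166 140l-11-12-11-3-2-3-6-2"/><path data-order="2" d="M111 120l-19 19-10 0-10 4-19 0-8 5-2 0"/><path data-order="2" d="M136 120l-25 0"/><path data-order="1" d="M334 112l0-6-1-1-1-10-11-11-5-1-6 3-7 0-12-10 0-3-2-3-1-4 0-22 11-12 1-5"/><path data-order="1" d="M165 108l-3 3-20 0-4 1-2 2 0 6"/><path data-order="1" d="M445 100l5-7 4-2 9 0 2-1 8-10 6 0 10 6"/><path data-order="1" d="M253 86l-3-9-17-18-1-2 0-6-2-1 0-6 10-8 3-6 0-3"/><path data-order="1" d="M146 66l-5 6-2 6-7 7-1 0-3 6 0 13-10 10 0 2-4 2-3 2"/><path data-order="1" d="M374 45l-1-3-6-7-1-6-3-2-14 0-1 1-8 0-1-1-23 0"/>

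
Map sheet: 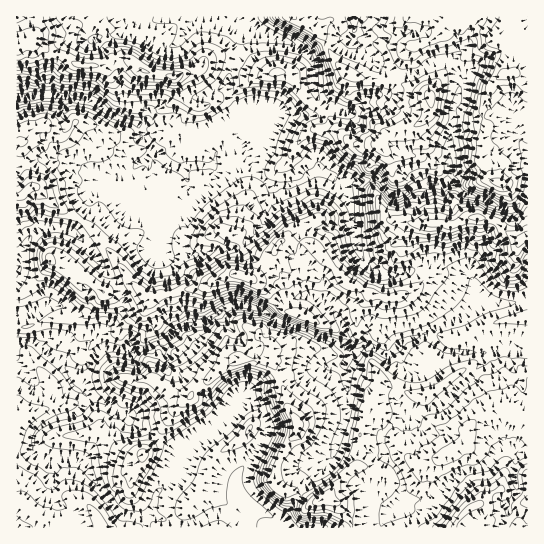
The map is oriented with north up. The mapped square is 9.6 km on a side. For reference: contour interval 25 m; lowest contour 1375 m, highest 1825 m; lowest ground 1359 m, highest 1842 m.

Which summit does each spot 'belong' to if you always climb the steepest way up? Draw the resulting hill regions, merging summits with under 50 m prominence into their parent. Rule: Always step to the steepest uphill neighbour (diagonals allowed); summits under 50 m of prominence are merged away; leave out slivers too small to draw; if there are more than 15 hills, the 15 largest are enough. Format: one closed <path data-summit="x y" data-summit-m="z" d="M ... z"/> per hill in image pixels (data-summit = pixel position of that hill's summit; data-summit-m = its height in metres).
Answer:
<path data-summit="527 238" data-summit-m="1842" d="M238 145l-20 6-5 14-22 0-8 4-14-5-14-13-24 20-12 5-18 4-10 10-3 20-14 21-11-3-20 0-14 10-5 12-1 12-7 8 1 181 16-2 5 7 9 4 35 0 23-26 11-21-1-2 14 2 32-32 4-7-1-32 13-12-8-13-1-43-5-15-4-4 11 1 11-4 17 3 20-7 21-1 18-16 8-12 2-21 6-12-12-9-9-19-9-10z"/><path data-summit="474 506" data-summit-m="1756" d="M527 299l-18 5-26 1-25 15-5 0-19 8-7 5-21 7-9 7 7 22 0 6-7 16 0 8 7 12-23 24 0 10 6 14 10 11 4 8 2 11-10 21-9 9-2 9 146-1z"/><path data-summit="238 274" data-summit-m="1714" d="M323 172l-8 0-20 12-22 3-6 11-3 24-7 9-15 14-7 3-17 0-20 7-17-3-11 4-11-1 4 4 5 15 1 43 9 14 12-7 13-1 32-19 12 1 22 8 13-12 19-5 13 0 11 5 14 17 6 12-1 15 6 7 5 1 10-6 5 0 15 8 4 0 14-14 24-8 7-5 19-8 5 0 22-13 0-9-5-15-8-8-10-6-15-4-13 0-10 2-18 8-19 0-11-6-7-7-7-15-2-25-7-24-13-19z"/><path data-summit="33 41" data-summit-m="1672" d="M238 16l-221 0-1 82 41-3 37 6 21 16 23 7 3 14 8 5 20 21 12 5 10-4 22 0 4-14 20-4 3-5 0-8 9-8-1-8-15-16-5-12 4-29 8-28 5-8z"/><path data-summit="430 97" data-summit-m="1788" d="M449 60l-14 3-22 12-19 1-13-5-5 20-11 8-10 12-5 2-9-1-14-5-6-6-4 9-4 5-39 0-29 14-5 5-1 12 4 2 9 10 9 19 13 10 25-4 16-11 8 0 8 4 18 1 12 4 16-4 13 15 5 3 27-11 21 0 5-5 1-40 4-17-1-13 5-10 6-21-10-15z"/><path data-summit="27 190" data-summit-m="1611" d="M57 95l-16 0-25 4 1 170 6-7 4-19 8-11 8-4 20 0 11 3 14-21 3-20 10-10 18-4 12-5 24-20-6-8-8-5-3-14-23-7-21-16z"/><path data-summit="325 498" data-summit-m="1721" d="M370 347l-5 0-10 6-6 0-4 10 3 34-4 29-16 39-23 21-22 32-2 4 5 6 95 0 3-9 9-9 7-12 3-16-6-12-12-13-4-12 0-10 23-24-7-12 0-8 7-16 0-6-7-21-8 7-4 0z"/><path data-summit="501 183" data-summit-m="1837" d="M478 16l-124 0 1 14-6 7 0 4 13 7 19 23 13 5 19-1 22-12 16-3 12-9 5-6 4-18 7-6z"/><path data-summit="297 425" data-summit-m="1694" d="M345 364l-24 3-24 12-35 4-12 5-13 10 20 9 7 8 4 11-5 16-23 28-4 9 0 18 4 6-1 13 18-7 24 12 24-35 23-21 19-48 1-30z"/><path data-summit="506 75" data-summit-m="1836" d="M527 16l-48 0 0 5-10 12-1 12-3 4-16 12 14 16-6 22-5 10 1 10 20 1 17-5 24 2 6 24 7 11z"/><path data-summit="102 527" data-summit-m="1512" d="M33 449l-17 2 1 77 130-1-4-10-17-1-7-3-26-34-6-14-5-5-35 0-9-4z"/><path data-summit="143 454" data-summit-m="1560" d="M118 412l-3 2-10 20-22 27 10 18 26 34 7 3 19 1 7-6 4-17 12-11 3-5 0-8 5-12 0-5-29-22-13-6-8-12z"/>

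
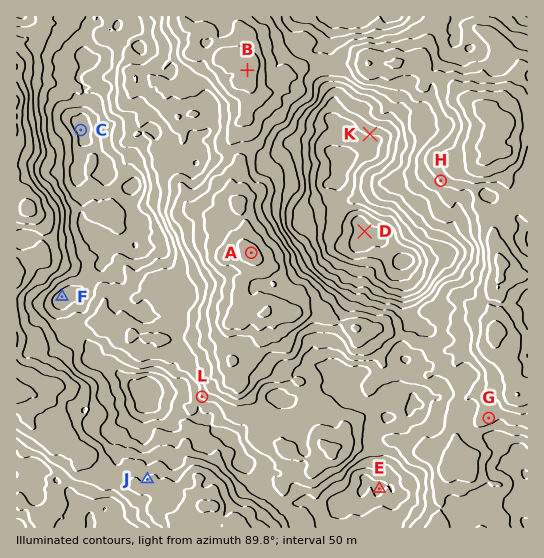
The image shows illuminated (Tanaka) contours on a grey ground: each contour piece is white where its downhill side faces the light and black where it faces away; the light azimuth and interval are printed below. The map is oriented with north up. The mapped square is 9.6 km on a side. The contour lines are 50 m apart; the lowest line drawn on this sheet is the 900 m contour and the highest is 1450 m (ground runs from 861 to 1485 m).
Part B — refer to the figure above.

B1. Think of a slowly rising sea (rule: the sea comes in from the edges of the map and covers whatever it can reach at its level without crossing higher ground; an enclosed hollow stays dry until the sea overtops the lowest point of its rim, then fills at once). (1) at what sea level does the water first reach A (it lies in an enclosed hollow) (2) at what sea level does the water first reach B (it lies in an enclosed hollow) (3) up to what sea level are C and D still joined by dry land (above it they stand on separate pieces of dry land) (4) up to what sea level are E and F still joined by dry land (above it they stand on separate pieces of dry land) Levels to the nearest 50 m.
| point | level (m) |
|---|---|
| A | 1050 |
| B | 1000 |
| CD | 1150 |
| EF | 1200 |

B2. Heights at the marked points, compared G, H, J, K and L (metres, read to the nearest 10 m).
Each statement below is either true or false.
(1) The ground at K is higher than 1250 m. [true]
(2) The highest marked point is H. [false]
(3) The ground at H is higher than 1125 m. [false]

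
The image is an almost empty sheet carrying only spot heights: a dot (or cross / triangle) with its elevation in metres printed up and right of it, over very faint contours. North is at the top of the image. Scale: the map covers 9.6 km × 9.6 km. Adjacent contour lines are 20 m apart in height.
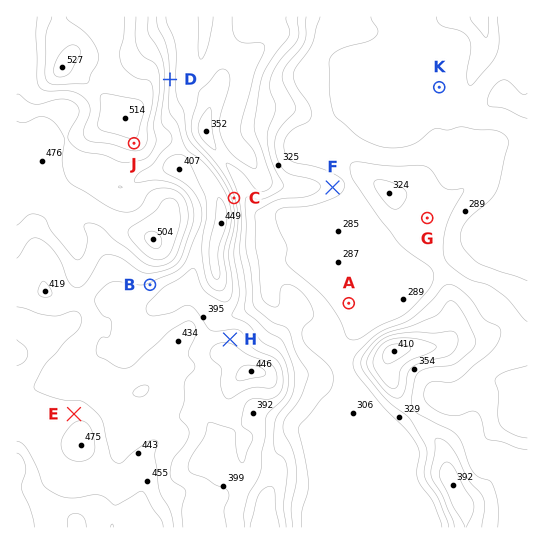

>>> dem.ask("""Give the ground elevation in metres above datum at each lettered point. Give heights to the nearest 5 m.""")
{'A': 290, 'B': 415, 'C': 385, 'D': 415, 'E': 455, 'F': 310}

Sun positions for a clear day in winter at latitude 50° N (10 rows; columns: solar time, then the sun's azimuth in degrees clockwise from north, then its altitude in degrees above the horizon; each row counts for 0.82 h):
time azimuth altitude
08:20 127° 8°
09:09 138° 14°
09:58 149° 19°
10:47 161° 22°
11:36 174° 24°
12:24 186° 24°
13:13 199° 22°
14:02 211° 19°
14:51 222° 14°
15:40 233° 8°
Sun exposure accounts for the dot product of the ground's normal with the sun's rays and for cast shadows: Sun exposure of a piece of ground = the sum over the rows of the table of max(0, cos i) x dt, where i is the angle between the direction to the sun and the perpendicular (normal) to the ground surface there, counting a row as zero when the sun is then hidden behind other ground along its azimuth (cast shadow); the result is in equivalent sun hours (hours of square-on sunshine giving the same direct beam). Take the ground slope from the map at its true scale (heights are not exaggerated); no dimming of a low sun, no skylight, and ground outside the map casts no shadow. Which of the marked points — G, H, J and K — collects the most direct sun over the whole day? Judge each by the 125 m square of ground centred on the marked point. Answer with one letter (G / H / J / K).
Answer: J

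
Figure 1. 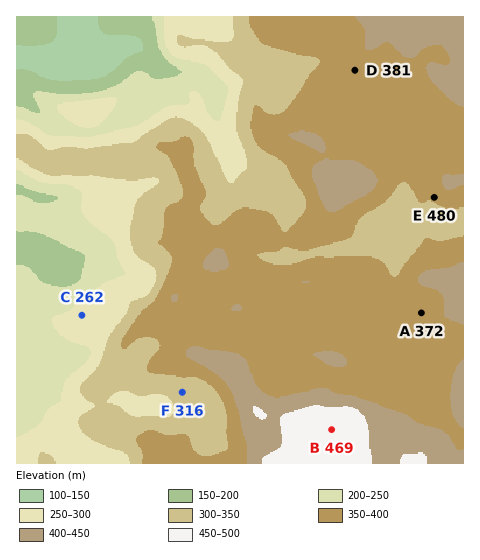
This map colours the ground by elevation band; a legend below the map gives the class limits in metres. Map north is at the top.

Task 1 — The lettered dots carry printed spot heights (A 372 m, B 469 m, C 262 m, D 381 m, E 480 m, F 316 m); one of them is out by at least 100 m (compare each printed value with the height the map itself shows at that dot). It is E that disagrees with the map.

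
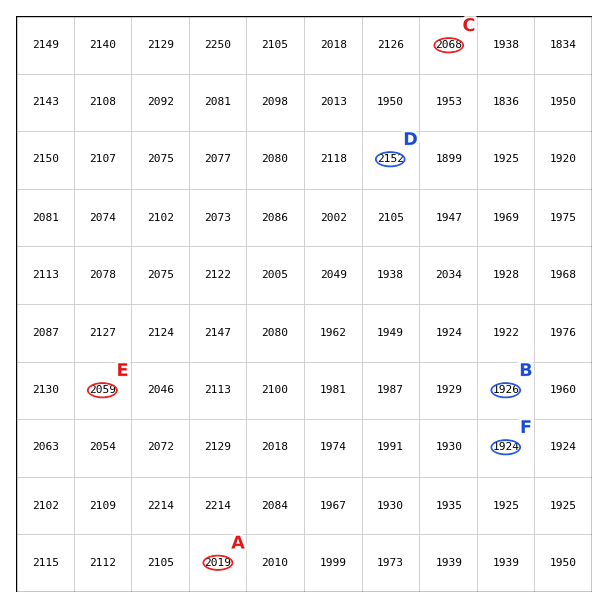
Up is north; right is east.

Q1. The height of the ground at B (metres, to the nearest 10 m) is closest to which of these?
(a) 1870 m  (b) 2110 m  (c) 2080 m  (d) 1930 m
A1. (d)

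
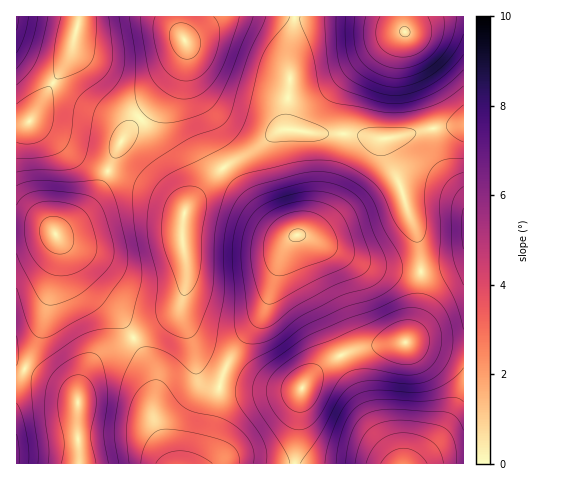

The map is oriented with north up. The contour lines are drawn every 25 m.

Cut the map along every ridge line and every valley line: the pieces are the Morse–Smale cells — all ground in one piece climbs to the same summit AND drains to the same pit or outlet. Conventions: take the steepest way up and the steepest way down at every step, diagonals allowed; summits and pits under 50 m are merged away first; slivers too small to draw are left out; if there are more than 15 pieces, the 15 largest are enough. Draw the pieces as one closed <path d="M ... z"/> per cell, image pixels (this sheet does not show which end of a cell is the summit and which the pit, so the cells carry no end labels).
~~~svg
<path d="M291 129l-14 3-17 14-37 22-28 29-11 16-2 22 4 27 0 22-4 17 0 14 10 27 6 30 5 8 12 6 5 0 3-11 9-20 29-39 20-58 7-14 7-9 17 4 39 20 23 8 31 5 16-1-4-35-16-49-13-26-3-10 0-12-32-5-33 0z"/><path d="M294 16l-113 0 0 13 4 12-2 19-20 34-39 42-16 35 50 21 17 11 10 9 10-15 28-29 37-22 17-14 9-3 1-24 3-22-1-33z"/><path d="M463 16l-168 0-6 34 1 33-3 22 0 24 33 5 33 0 21 4 15 0 44-10 30-4z"/><path d="M423 343l-26 0-39 5-23 10-21 15-10 11-3 8-6 71 168 1 1-115z"/><path d="M302 235l-7 0-11 15-18 57-7 13-27 35-9 20-2 12 30 3 44 0 5-1 21-22 21-13 16-6 49-7 11-33 3-36-47-5-23-8z"/><path d="M180 16l-100 0-9 38-41 68 47 34 31 15 16-35 39-42 20-34 2-19-4-12z"/><path d="M109 171l-22 37-31 27 14 20 16 31 33 29 14 23 39-23 10-14 4-17 0-22-4-27 2-25-26-18z"/><path d="M133 338l-32 18-10 9-10 17-3 11 2 71 92-1-18-45 0-43-5-12z"/><path d="M463 124l-30 4-48 11 0 12 3 10 13 26 16 49 4 36 17-2 26-8z"/><path d="M59 239l-1 21-15 66-18 43 37 17 11 7 4 7 4-18 10-17 10-9 31-17 1-3-14-21-33-29-16-31z"/><path d="M181 302l-9 13-38 24 15 24 5 12 0 43 16 42 3 4 23 0 13-25 10-53-12-4-9-10-6-30-10-27z"/><path d="M29 121l-13 3 0 103 27 1 14 5 30-25 21-36-31-16z"/><path d="M224 387l-5 1-10 51-12 24 97 1 8-75-7 1-44 0z"/><path d="M27 370l-3 0-8 19 0 74 62 1 0-64-2-4-14-10z"/><path d="M78 16l-62 1 1 106 8 0 6-4 35-56 6-13z"/>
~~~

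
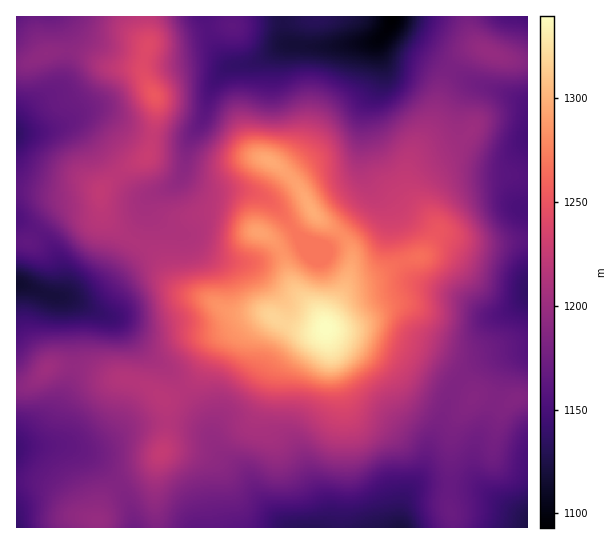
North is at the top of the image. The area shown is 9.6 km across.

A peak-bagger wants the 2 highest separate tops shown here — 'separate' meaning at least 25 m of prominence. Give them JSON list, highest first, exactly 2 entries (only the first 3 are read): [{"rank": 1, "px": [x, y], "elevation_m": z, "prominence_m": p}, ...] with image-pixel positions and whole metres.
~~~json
[{"rank": 1, "px": [326, 329], "elevation_m": 1339, "prominence_m": 246}, {"rank": 2, "px": [154, 95], "elevation_m": 1252, "prominence_m": 40}]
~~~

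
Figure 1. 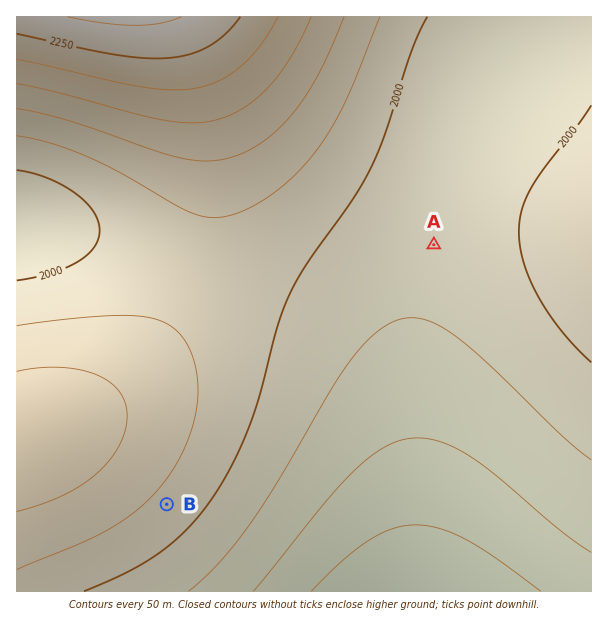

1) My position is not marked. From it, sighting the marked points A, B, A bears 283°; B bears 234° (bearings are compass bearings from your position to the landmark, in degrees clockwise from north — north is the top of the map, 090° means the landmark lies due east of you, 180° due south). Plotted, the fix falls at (502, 261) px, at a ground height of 1990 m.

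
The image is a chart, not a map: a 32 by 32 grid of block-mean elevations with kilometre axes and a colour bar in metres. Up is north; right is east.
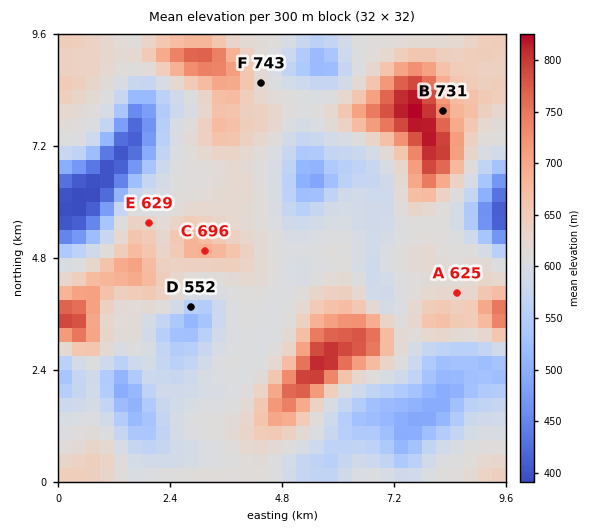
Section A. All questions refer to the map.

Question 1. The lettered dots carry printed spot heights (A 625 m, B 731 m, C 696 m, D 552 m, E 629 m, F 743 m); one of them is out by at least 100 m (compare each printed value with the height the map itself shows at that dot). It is F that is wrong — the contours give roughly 618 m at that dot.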